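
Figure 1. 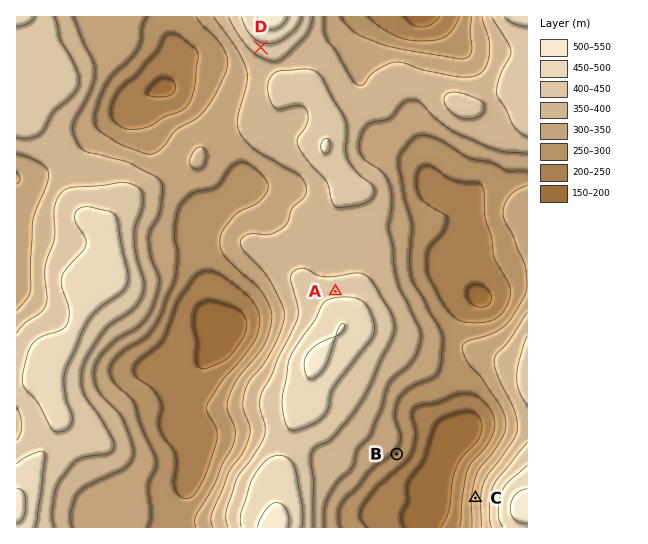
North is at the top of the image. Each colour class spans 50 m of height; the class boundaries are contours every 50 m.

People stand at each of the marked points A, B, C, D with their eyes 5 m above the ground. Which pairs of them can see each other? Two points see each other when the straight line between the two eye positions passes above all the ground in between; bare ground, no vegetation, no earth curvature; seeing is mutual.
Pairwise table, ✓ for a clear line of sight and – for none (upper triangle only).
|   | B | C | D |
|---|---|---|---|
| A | – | – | ✓ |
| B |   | ✓ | – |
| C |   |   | – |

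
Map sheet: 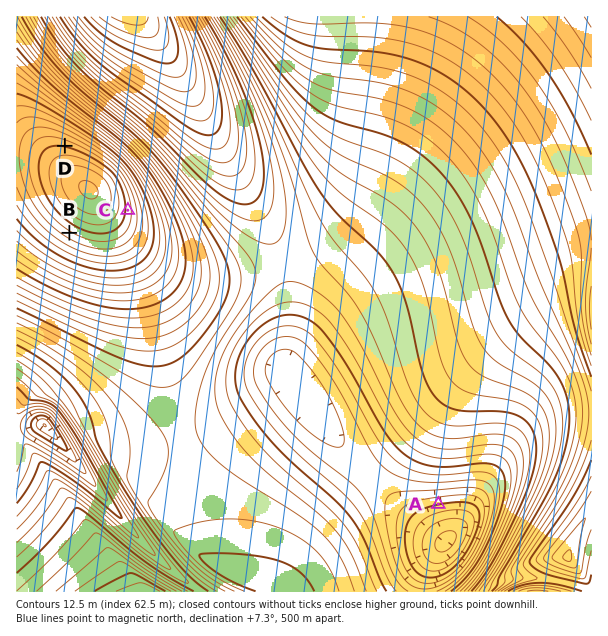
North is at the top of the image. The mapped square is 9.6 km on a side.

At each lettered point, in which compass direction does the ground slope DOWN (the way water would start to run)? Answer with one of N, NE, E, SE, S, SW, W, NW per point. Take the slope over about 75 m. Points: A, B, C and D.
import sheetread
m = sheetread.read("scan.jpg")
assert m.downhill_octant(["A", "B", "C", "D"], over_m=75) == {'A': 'S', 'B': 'SW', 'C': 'E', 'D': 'N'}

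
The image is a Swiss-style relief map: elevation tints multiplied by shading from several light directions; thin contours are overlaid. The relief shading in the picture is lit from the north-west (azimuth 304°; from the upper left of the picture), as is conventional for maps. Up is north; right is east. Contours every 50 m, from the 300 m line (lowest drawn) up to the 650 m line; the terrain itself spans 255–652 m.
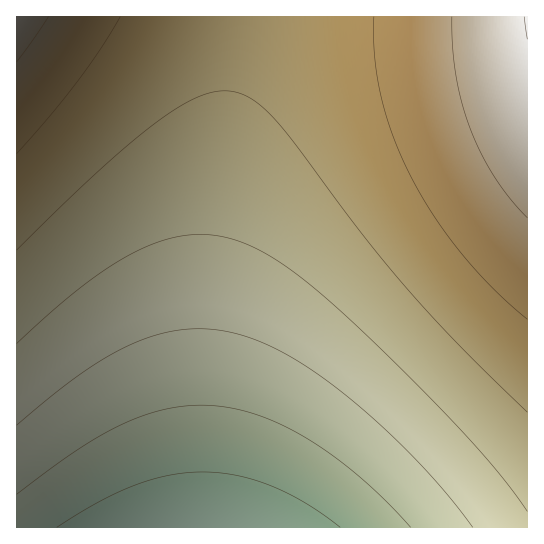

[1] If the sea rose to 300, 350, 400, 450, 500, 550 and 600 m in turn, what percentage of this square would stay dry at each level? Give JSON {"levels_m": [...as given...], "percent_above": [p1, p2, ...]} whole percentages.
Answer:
{"levels_m": [300, 350, 400, 450, 500, 550, 600], "percent_above": [96, 87, 75, 59, 38, 15, 4]}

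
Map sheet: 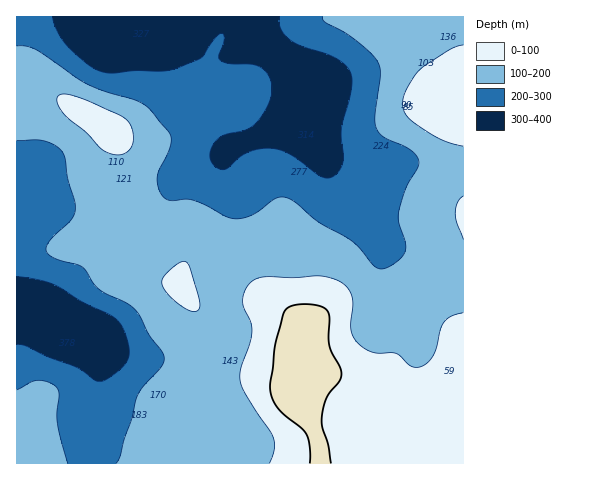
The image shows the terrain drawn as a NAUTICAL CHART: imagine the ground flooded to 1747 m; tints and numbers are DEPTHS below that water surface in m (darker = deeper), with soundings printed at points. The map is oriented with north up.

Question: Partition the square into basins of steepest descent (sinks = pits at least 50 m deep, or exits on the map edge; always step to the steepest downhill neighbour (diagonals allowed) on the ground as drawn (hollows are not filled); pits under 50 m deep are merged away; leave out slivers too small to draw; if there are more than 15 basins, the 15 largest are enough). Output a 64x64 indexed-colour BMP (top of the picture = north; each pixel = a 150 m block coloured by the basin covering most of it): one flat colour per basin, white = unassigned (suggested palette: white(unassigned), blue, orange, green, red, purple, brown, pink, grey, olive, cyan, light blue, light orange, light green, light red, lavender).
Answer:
<image width="64" height="64" href="data:image/bmp;base64,Qk12CAAAAAAAAHYAAAAoAAAAQAAAAEAAAAABAAQAAAAAAAAIAAATCwAAEwsAABAAAAAAAAAA////ALR3HwAOf/8ALKAsACgn1gC9Z5QAS1aMAMJ34wB/f38AIr28AM++FwDox64AeLv/AIrfmACWmP8A1bDFACIiIiIiIiIiIiIiIiIiIiIiIiIiIiERERERERERERIiIiIiIiIiIiIiIiIiIiIiIiIiIiIiIREREREREREREiIiIiIiIiIiIiIiIiIiIiIiIiIiIiIhERERERERERESIiIiIiIiIiIiIiIiIiIiIiIiIiIiIiERERERERERERIiIiIiIiIiIiIiIiIiIiIiIiIiIiIiIREREREREREREiIiIiIiIiIiIiIiIiIiIiIiIiIiIiIRERERERERERERIiIiIiIiIiIiIiIiIiIiIiIiIiIiIhERERERERERERERIiIiIiIiIiIiIiIiIiIiIiIiIiIhEREREREREREREREiIiIiIiIiIiIiIiIiIiIiIiIiIiERERERERERERERESIiIiIiIiIiIiIiIiIiIiIiIiIiERERERERERERERERIiIiIiIiIiIiIiIiIiIiIiIiIiIREREREREREREREREiIiIiIiIiIiIiIiIiIiIiIiIiIhERERERERERERERESIiIiIiIiIiIiIiIiIiIiIiIiIiIRERERERERERERERIiIiIiIiIiIiIiIiIiIiIiIiIiIhEREREREREREREREiIiIiIiIiIiIiIiIiIiIiIiIiIiERERERERERERERESIiIiIiIiIiIiIiIiIiIiIiIiIiIRERERERERERERERIiIiIiIiIiIiIiIiIiIiIiIiIiIhEREREREREREREREiIiIiIiIiIiIiIiIiIiIiIiIiIiERERERERERERERESIiIiIiIiIiIiIiIiIiIiIiIiIiIRERERERERERERERIiIiIiIiIiIiIiIiIiIiIiIiIiIhERERERERERERERIiIiIiIiIiIiIiIiIiIiIiIiIiIhERERERERERERERIiIiIiIiIiIiIiIiIiIiIiIiIiIhERERERERERERERIiIiIiIiIiIiIiIiIiIhERESIiIRERERERERERERERIiIiIiIiIiIiIiIiIiIhEREREREREREREREREREREREiIiIiIiIiIiIiIiIiIhERERERERERERERERERERERESIiIiIiIiIiIiIiIiIhERERERERERERERERERERERERIiIiIiIiIiIiIiIhERERERERERERERERERERERERERESIiIiIiIiIiIiIREREREREREREREREREREREREREREREiIiIiIiIiIiIRERERERERERERERERERERERERERERESIiIiIiIiIiIhEREREREREREREREREREREREREREREREiIiIiIiIiIiERERERERERERERERERERERERERERERERIiIiIiIiIiIREREREREREREREREREREREREREREREREiIiIiIiIiIhERERERERERERERERERERERERERERERESIiIiIiIiIiERERERERERERERERERERERERERERERERIiIiIiIiIiEREREREREREREREREREREREREREREREREiIiIiIiIiIRERERERERERERERERERERERERERERERESIiIiIiIiIhERERERERERERERERERERERERERERERERIiIiIiIiIiEREREREREREREREREREREREREREREREREiIiIiIiIiIRERERERERERERERERERERERERERERERESIiIiIiIiIhERERERERERERERERERERERERERERERERIiIiIiIiIiEREREREREREREREREREREREREREREREREiIiIiIiIiIRERERERERERERERERERERERERERERERESIiIiIiIiIRERERERERERERERERERERERERERERERERIiIiIiIiIhEREREREREREREREREREREREREREREREREiIiIiIiIiERERERERERERERERERERERERERERERERESIiIiIiIiIRERERERERERERERERERERERERERERERERIiIiIiIiIhEREREREREREREREREREREREREREREREREiIiIiIiIiERERERERERERERERERERERERERERERERESIiIiIiIiERERERERERERERERERERERERERERERERERIiIiIiIhEREREREREREREREREREREREREREREREREREiIiIiIRERERERERERERERERERERERERERERERERERESIiIiERERERERERERERERERERERERERERERERERERERERERERERERERERERERERERERERERERERERERERERERERERERERERERERERERERERERERERERERERERERERERERERERERERERERERERERERERERERERERERERERERERERERERERERERERERERERERERERERERERERERERERERERERERERERERERERERERERERERERERERERERERERERERERERERERERERERERERERERERERERERERERERERERERERERERERERERERERERERERERERERERERERERERERERERERERERERERERERERERERERERERERERERERERERERERERERERERERERERERERERERERERERERERERERERERERERERERERERERERERERERERERERERERERERERERERERERERERERERERERERERERERERERERERERERERERERERERERERERERERERERERERERERERERERERERERERERERERER"/>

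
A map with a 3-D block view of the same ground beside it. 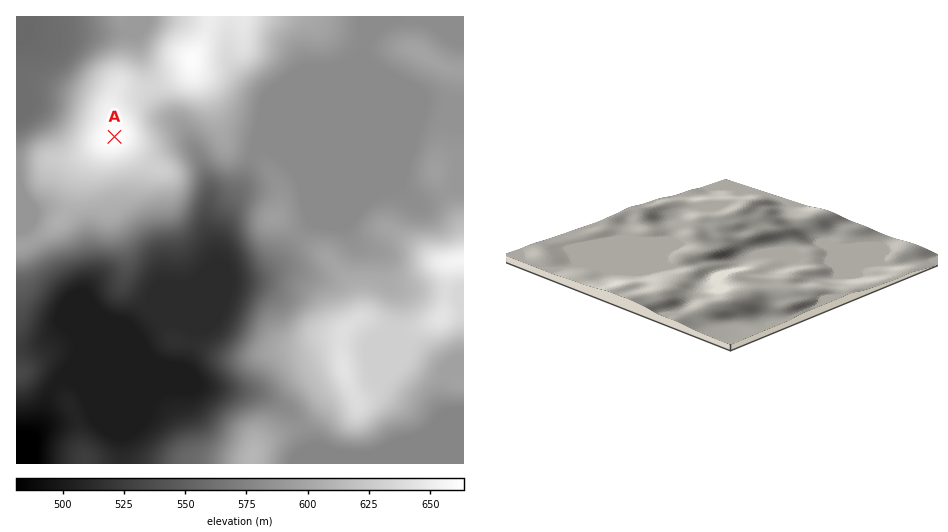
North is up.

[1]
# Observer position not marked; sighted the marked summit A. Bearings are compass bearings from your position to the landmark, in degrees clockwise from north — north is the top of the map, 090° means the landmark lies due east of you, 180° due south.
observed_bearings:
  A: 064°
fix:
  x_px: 30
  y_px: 178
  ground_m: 604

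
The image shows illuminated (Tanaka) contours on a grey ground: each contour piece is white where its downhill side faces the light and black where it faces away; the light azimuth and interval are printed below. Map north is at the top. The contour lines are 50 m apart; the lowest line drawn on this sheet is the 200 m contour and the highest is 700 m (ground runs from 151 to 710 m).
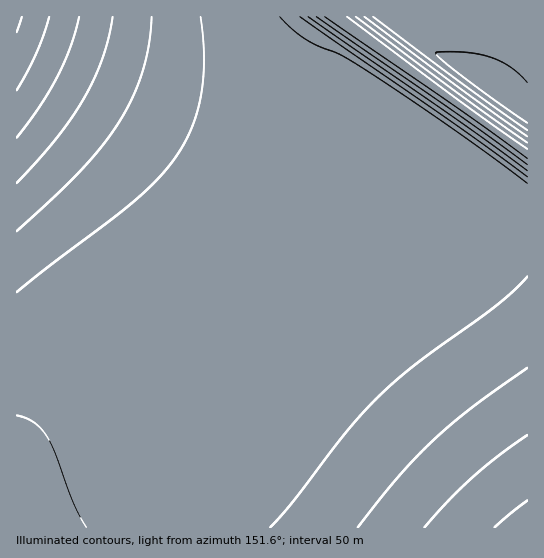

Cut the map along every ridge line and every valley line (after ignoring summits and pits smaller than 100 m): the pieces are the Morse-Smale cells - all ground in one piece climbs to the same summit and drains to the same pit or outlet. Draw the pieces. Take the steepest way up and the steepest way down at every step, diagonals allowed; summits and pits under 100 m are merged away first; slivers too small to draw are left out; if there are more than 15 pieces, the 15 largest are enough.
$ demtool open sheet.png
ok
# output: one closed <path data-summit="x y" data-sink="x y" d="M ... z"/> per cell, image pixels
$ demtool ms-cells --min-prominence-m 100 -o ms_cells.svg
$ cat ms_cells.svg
<path data-summit="17 17" data-sink="337 17" d="M337 16l-321 1 1 511 168 0 0-17 6-26 13-30 31-45 53-87 25-33 28-29 38-28 58-29 37-9 54-2 0-39-2-2-183-129z"/><path data-summit="17 17" data-sink="527 527" d="M527 193l-53 2-37 9-58 29-38 28-28 29-25 33-53 87-31 45-13 30-6 26 0 16 342 1z"/><path data-summit="501 98" data-sink="337 17" d="M527 16l-190 1 190 136z"/>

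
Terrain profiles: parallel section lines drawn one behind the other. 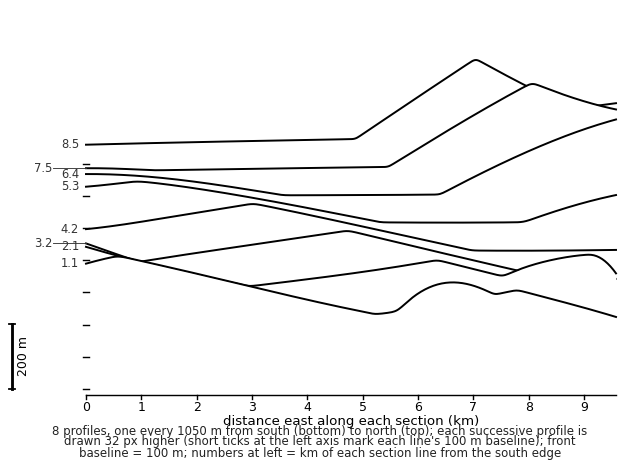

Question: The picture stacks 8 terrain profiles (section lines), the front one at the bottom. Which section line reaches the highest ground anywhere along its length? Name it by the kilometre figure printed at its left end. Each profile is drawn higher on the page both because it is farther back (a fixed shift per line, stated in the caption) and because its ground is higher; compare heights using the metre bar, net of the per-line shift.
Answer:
1.1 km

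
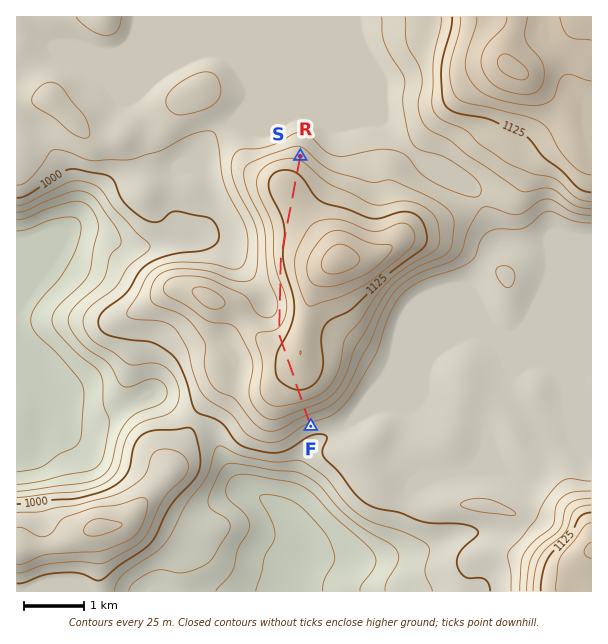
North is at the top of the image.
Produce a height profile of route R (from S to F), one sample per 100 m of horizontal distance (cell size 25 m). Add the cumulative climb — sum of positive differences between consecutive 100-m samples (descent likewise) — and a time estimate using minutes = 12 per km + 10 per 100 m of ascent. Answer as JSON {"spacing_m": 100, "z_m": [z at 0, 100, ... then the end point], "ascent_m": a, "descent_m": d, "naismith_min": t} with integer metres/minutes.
{"spacing_m": 100, "z_m": [1092, 1105, 1117, 1126, 1132, 1136, 1138, 1139, 1138, 1137, 1135, 1132, 1129, 1127, 1125, 1124, 1123, 1120, 1117, 1113, 1108, 1102, 1095, 1088, 1082, 1080, 1081, 1086, 1093, 1102, 1111, 1121, 1128, 1134, 1139, 1141, 1140, 1138, 1134, 1130, 1123, 1113, 1097, 1077, 1055, 1035, 1019, 1016], "ascent_m": 107, "descent_m": 183, "naismith_min": 66}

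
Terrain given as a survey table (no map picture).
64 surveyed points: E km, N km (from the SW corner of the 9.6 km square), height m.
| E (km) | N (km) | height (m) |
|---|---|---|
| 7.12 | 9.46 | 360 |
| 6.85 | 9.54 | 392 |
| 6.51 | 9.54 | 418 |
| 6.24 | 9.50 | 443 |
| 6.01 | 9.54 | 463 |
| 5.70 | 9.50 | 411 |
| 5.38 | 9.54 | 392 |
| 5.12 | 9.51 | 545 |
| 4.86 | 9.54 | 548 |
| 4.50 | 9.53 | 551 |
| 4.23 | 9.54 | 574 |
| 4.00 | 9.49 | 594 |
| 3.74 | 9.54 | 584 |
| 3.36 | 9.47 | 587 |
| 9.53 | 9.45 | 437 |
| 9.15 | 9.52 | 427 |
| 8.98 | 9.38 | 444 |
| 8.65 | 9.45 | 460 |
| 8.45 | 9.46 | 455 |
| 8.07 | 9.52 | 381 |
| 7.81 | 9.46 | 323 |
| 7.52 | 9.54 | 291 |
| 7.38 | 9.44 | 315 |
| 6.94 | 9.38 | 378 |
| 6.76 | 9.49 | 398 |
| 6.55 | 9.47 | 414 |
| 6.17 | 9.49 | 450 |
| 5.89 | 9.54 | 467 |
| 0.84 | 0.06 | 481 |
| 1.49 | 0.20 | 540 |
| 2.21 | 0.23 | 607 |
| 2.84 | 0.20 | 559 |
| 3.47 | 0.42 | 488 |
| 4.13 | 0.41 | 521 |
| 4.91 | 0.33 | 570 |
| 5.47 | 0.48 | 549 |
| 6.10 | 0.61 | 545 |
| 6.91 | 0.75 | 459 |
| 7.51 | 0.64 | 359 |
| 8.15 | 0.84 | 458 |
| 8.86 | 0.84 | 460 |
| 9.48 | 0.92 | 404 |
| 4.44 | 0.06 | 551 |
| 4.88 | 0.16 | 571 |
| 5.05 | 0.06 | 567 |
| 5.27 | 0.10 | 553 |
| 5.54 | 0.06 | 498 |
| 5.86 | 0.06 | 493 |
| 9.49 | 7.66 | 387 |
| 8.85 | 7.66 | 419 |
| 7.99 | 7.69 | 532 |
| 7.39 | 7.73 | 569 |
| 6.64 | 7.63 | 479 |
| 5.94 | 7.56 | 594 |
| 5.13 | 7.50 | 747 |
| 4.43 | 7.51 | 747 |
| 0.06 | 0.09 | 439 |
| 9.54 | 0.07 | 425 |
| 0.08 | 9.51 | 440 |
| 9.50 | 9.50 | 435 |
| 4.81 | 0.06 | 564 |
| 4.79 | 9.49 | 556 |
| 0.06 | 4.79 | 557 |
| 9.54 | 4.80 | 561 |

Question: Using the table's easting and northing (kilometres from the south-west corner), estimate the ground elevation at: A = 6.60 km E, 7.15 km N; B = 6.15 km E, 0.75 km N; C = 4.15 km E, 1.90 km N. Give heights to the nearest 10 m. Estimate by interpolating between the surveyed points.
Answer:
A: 640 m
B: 560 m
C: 610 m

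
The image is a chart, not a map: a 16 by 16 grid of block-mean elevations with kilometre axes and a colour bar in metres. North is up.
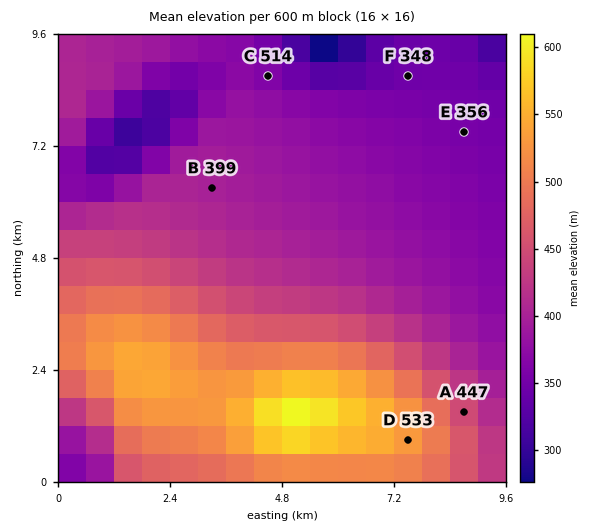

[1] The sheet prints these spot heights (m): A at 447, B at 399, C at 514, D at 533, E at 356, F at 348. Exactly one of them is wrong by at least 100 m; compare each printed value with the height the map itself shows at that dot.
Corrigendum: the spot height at C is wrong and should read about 364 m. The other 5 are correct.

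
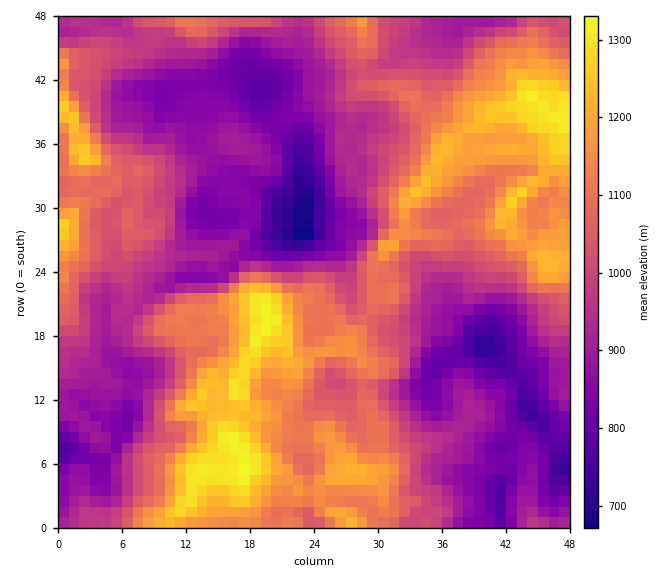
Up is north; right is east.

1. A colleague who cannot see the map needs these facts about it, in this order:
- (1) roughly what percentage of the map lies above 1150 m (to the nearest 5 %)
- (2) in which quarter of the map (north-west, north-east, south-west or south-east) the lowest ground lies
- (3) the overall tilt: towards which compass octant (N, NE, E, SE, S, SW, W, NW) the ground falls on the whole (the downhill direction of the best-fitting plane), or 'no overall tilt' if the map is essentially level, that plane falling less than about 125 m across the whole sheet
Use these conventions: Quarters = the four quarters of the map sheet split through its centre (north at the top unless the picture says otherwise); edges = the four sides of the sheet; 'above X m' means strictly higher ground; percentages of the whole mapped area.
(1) Ground above 1150 m makes up about 20 % of the sheet.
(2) The lowest point lies in the north-west quarter of the map.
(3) On the whole the map has no overall tilt.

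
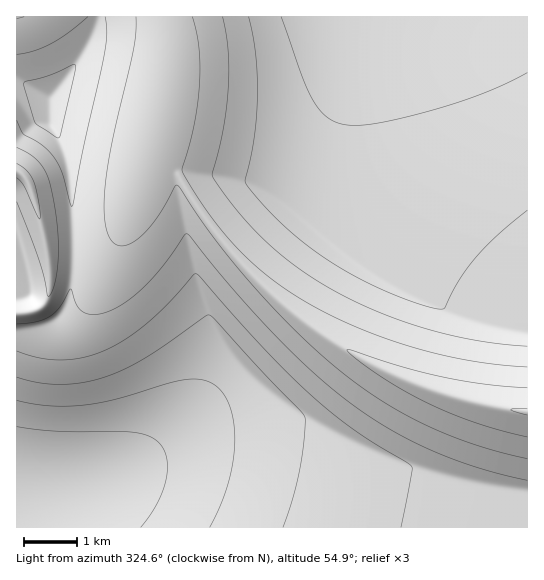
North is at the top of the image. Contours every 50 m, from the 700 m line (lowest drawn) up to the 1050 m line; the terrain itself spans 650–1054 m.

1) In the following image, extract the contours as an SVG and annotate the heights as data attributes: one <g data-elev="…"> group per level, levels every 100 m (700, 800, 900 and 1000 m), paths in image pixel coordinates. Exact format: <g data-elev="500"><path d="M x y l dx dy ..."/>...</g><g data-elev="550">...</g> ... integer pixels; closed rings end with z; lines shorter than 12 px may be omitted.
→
<g data-elev="700"><path d="M17 427l41 4 73 1 15 3 11 6 6 6 3 8 1 11-1 12-9 25-16 24"/></g><g data-elev="800"><path d="M17 377l21 6 21 1 23-1 21-5 19-8 20-10 64-44 4-1 95 102-1 22-4 31-8 29-9 28"/><path d="M527 73l-44 20-53 18-57 13-18 1-13-1-8-3-8-5-13-16-11-24-21-59"/></g><g data-elev="900"><path d="M527 346l-38-4-40-7-40-12-38-14-36-18-32-19-28-22-24-24-23-27-16-24 11-45 5-40 0-39-5-34"/><path d="M17 324l20-2 13-6 10-9 10-18 1 0 7 18 8 6 13 1 18-6 16-11 16-15 18-21 18-26 2-1 47 56 44 48 40 39 37 30 39 25 41 20 44 16 48 12"/><path d="M17 54l17-3 17-8 18-11 19-15"/><path d="M105 17l2 17-2 19-22 96-11 57-1 1-1-4-8-30-7-14-12-13-20-12-6-14"/></g><g data-elev="1000"><path d="M527 388l-41-4-41-7-38-9-56-18-4 0 10 9 25 18 47 27 48 19 50 14"/><path d="M17 178l8 9 14 32 1-2-1-11-5-24-7-11-10-8"/></g>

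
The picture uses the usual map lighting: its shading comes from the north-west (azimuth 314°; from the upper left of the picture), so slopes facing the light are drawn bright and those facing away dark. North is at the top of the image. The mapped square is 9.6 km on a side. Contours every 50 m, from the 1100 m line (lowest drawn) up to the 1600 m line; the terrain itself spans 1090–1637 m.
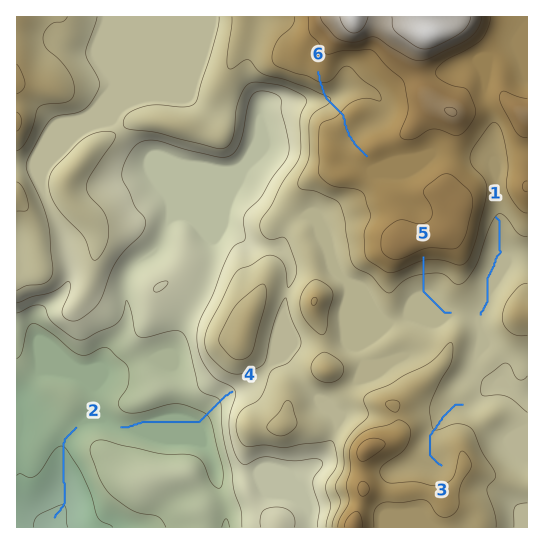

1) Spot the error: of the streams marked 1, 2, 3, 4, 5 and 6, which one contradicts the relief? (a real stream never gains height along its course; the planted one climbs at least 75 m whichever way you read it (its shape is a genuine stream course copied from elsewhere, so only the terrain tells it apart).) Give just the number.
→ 6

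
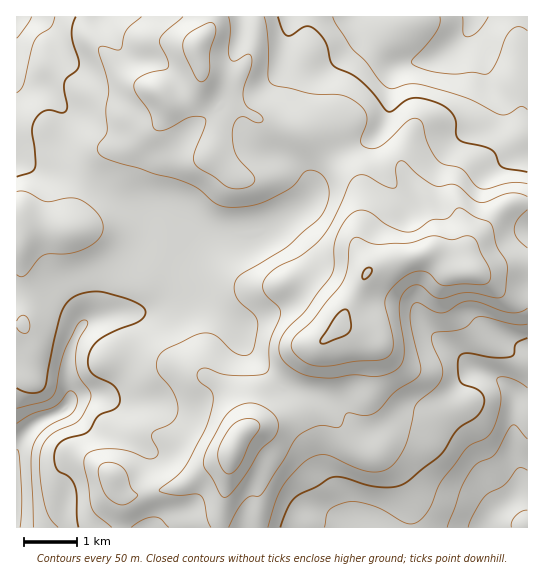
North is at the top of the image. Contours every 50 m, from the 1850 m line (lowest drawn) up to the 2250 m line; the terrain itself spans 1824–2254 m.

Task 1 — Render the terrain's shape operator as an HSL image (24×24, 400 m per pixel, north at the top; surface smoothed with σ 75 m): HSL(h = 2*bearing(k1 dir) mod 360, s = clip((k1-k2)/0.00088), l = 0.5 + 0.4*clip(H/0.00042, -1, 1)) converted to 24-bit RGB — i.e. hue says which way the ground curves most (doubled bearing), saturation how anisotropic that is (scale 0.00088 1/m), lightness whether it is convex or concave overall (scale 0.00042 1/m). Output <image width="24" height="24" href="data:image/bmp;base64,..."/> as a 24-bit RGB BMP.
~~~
<image width="24" height="24" href="data:image/bmp;base64,Qk32BgAAAAAAADYAAAAoAAAAGAAAABgAAAABABgAAAAAAMAGAAATCwAAEwsAAAAAAAAAAAAANCCH0bODOFeVyn1vuJlbo6pSPGlKTI5QS0qb8NmnKEN66+ekL0FuX56Cg1pebWZdcmNYhHtaoKtwqap6joZvSl1sM3WFlsWhFwtd6dmdKkxwv2Rqudeke3/SnnXnonLSKmFw8MR3J6Nr3s9yUT91X3VThnFja0hZgGxEY6VNda1nlqJ0iXhwcFuETn5qP4g8CwdZ7uW3QS+Ee9G83O/fSIa/R1mDpk7J60Hw5KV+u+RpOLKVr1aXV3aHfkZxjUB1kL+afL+YaJd5nolgd45dT05rcqFvREx4ACpm7+DcbpDVbue5x49NlylJb1hPNGJXTzi98szm+NvTL1NtsY10akuLVEGUj9LSlrLHup+6cWaiqo6mpH+QY0t0TrxPTCptADMiEepD3oHfyzNNnnxaoXGkhYSlW2KRKmhiab1Y/M/YuZ7oVVrFclGlXn+tdq6BdYRTnaVth2iVmICHrWCTlXysZbuYIh6Evy4iBTMAATIR37ZWn2RUiYhXgmpUfU1XS35NIqRGttZf0nl2uC66lmmnc4GcjFJ9v5t1UJFGWnRScZNrkW60u6q/eny5FRd32bvg2vHsAAAzkrcXcqU4k4NmhF1jbGKFhK2ARLOFabhmtEhNdC05gVAgfm8jRGg3ua5br2VZU4teRLhGJqmEjMGmwx53Wxxevbx+3NB9AAAz5dnVhLi6VnCWin+pdpe5pbivb76nUHyLmxRx0RZWw3V6j76KUZOgbKVJgc5vX9jbmq7IeTyXRhsRkiUmgNHIp8eE0quKABozjM6iwZG2XWqjcqSgbpCdsKyRoHZjUTdTKB142sfr39jvyq/XkIjEjKTP2+7cPIevdDFKciA+ZZa0dr+5mJs6y9Wxs3SBKTt9ElQbpqQ8kGpYiIVha31Yj5dUnktNcE5nKGBUJ7Ixt2Sh5pOys5uUe6WZ1+CWSRxVdhU6W7plZZBHbBYTzbU40cVrlGF4u0umSHCXVZVOaI9TZo5eeYdud31qjF11nFuTj1KBPa4kF2U4voht6JOXn5tO4K4uJQcs1084oZElKxAQdvCei97vtc5dcmRkiGh3b3qZdYibf4mXf4eNeYeGcHGCanqVZYG+gn7i59vtOoivKmBS3FVT3pORzmF3LxRtZ8vQ2LL1y+L8q/HhREJ1yNKDd1B1kYtUUIhKWodscoN/hYOAe4CBcoCEaph/UJBpMoZku3Fr0GCyVTF6brtT0+GuwYzox5X9b+HqX5OwtdWbi2muclnD1bWaWkK5uKnFjqi9T5SoZX6IeoJ/gYB+d4B4f4Zoen9fSXZGMGY3nYlfajHB2uS+TblTRrJ3NDLB66jSiFTC0cWsiGlUWm9Lt9alQlW7nqO1spW2gFWjc2eDf3l3gX13gldhkmM4eoM1WoA7O3hAL3FANUle4t2Ts4p2dIxUJS8enrkurqNHV5TK7GCmkFBm2KancEmLoIdqmGtWgUpZempefXVYdFpIaj1LuIyFnZS8dbWsTZVxOnZcJE1JrNZUtrFyh0psT2uXVr2sneOZI1mFrW7c5dT3oFongVpKlnxhmU9ShGBgiWhymmmQelaqdpe0fsinlLO9mYu+nXy9akuPOJSZcsWErXZ5mVCNd8R/SJmIysRhazM9GGQViqUkgn1ne5l1d2aKrXymlX2tm3yga5eBUJatjYy3k7OQh4ZkfmRRfk1JlG9kT6V5OJo4P5SHwHfFwcCMXX1gTXlSrW2Zo2qjiYxHhH2ag6GAWm6IkXJ8lV1rn3iasoONTIpWSIpXrpFyiGOBm3acdIKzlqi6g3WilZ93M5JMJnuD36GKkm5kUnVjVopWYmGNs4afdHOdq4KFdVJxe2ZijZyCjFFhvoZLeLC/SJhSWI1YcZyUg7i8bnymi32Zk3qjkpSnp8PCCziC0cOvt6bSfnjKdniqbUuMrJdge1BYmHBRcX+hZmOekFtsZmfP2/Dsgyay4JJvNpOJmb5mOXxOfWdta4ltb4yVmLKZkbCFGi1sj8F9mnFumk55llxrgjZ9sruElz+si7qMeFWJez9Qc9CJOJlYomwocxpT3/GyPX2yz3WZRbaAQWl/n3tcRppDd6pYoE1BRkUjXoMXZmsudV9WmF10c06UwL2KP0Cvvo9+kjGLktq1cU++rlCXWVyuY3LH9O7XRptILoSc2r2PHzNwr5KJlrOTUH2KlzpyrWOKoKFpTIk/MHFIcFh8g1yQwsGIM1qFq0BNbqa8hMdxYUSCequreG6lS6Kc1Ypx6Me+FjWI49alGSRtprJ1orNrWDtqf1qRp42rtJ68q5+8So6pN1dyZIx7w8OD"/>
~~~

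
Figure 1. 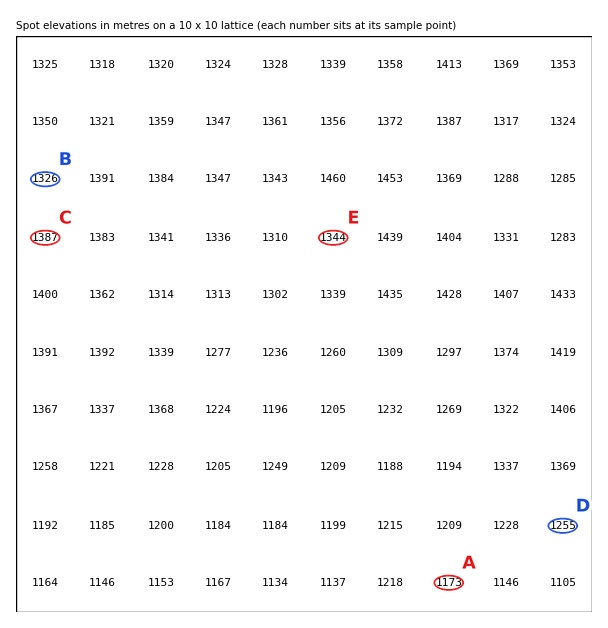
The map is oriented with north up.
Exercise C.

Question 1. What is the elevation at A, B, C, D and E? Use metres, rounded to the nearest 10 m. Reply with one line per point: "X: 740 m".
A: 1170 m
B: 1330 m
C: 1390 m
D: 1250 m
E: 1340 m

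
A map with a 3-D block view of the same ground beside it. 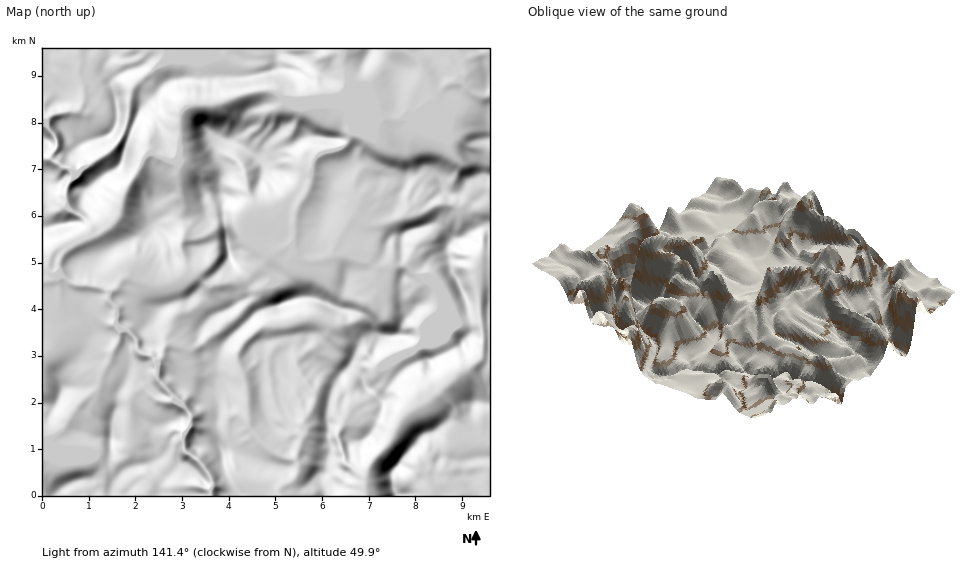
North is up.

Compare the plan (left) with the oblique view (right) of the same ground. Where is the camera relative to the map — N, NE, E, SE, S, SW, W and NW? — SW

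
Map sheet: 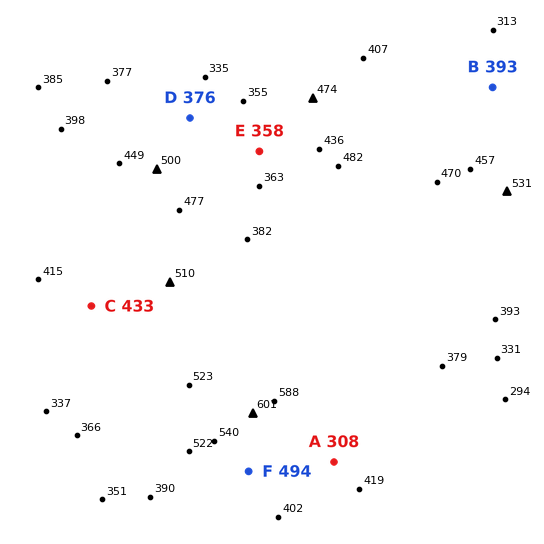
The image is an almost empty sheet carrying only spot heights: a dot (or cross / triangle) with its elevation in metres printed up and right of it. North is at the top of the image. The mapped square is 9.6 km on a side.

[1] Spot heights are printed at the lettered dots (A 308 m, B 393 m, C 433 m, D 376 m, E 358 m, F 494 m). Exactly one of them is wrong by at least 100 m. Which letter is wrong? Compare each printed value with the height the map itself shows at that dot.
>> A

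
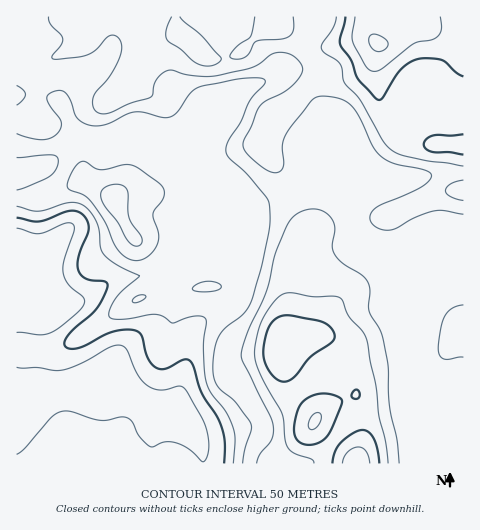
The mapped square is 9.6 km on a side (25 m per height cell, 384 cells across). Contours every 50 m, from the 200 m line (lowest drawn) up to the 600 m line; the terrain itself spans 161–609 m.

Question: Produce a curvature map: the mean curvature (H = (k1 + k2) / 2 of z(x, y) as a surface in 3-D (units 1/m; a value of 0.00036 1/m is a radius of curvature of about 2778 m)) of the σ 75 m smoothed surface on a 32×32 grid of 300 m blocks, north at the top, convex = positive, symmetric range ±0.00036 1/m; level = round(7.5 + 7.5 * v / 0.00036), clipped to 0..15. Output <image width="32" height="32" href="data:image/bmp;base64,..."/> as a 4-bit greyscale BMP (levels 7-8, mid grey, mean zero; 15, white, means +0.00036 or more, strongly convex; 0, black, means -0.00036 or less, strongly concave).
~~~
<image width="32" height="32" href="data:image/bmp;base64,Qk12AgAAAAAAAHYAAAAoAAAAIAAAACAAAAABAAQAAAAAAAACAAATCwAAEwsAABAAAAAAAAAAAAAAABEREQAiIiIAMzMzAERERABVVVUAZmZmAHd3dwCIiIgAmZmZAKqqqgC7u7sAzMzMAN3d3QDu7u4A////AHmIqoiGjIQny4QQT/1iZ4doeJhndohTNqha+Rftc2eHaIiIiYdmUziCKv9Be2N3d2eIhmmGd0JagmfPs3pTd3d3d2ZmZmUlqmSoa7jMRHd3hmZ3d1dzKfomyERH20R3d3ZmVnZZtBj6GetWd8hVdmWomWNEW+cW6jz8ZVjGZXe227/4ITrqNsk7/JmK11V1uZZa/5QlqUSZSvy8urdmdJ1DIWv+lFdTRDnaiJdUV3V9d3EBj/yZhlMGuXaJhGd3VndGdBXNvf/rRahmi8Znd3Z3StswEDJJljbIZ4iVd4h3dkfLacYnZVYU23h2Rneal0Yzmnz/VHd3Q7yHZHdmd3c3MCN++4hndzV8y5ZmhlZ3a3ABvoRpV3dIat62jepkNO/4Kf1miEd0iWaJVFnN2nmL3sz8q7pXV4ZlRWdkNYvvVDnoi8mHVWZHuVd3dzAANEMUxzikNmqWfOlXd3JoZjSXU4c0RXdnm+2lR3c33t//nNdVMmVGdTnMpid3Gdl6mIyneqIBmDdBjdtTUiy3ZmaJZW78e/0kcY7dpjFepnd3VlV578ibYAAWeqiGjIV3d3hkQ2zGV3iDABWIeLx0V3icyFIoqlOv/+dEVSGekyVoZ6vaNnmX7Wv4JIuov/pmVmRFm1d2vLZGitxljO/KrZd3zLuZZJpnhlr8QgbJRH2H"/>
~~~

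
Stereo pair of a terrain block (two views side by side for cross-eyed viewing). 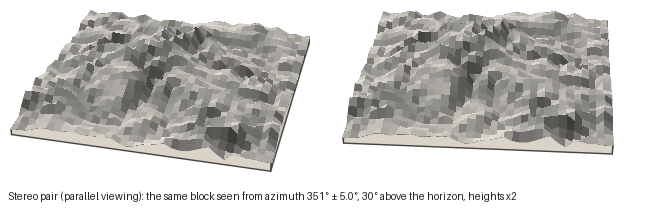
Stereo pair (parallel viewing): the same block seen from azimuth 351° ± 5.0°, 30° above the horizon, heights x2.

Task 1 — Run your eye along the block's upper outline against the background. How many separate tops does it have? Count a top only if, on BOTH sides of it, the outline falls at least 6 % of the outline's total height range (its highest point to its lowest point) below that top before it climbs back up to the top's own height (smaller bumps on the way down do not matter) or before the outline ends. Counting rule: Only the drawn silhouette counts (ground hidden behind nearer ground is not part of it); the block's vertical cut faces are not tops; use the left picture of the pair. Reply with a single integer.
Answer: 3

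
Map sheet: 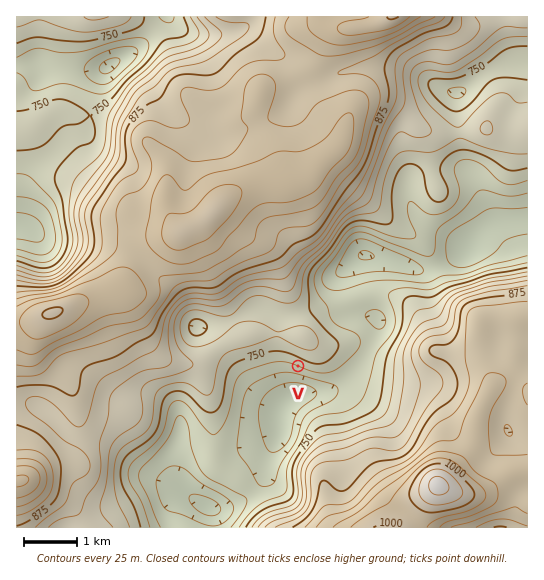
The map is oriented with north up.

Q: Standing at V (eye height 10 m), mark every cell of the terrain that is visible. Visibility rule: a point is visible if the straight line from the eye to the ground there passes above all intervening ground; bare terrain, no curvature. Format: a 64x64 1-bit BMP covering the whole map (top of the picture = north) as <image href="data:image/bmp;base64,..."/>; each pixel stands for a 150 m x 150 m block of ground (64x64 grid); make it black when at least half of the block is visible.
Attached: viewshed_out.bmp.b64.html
<image width="64" height="64" href="data:image/bmp;base64,Qk0+AgAAAAAAAD4AAAAoAAAAQAAAAEAAAAABAAEAAAAAAAACAAATCwAAEwsAAAIAAAAAAAAA////AAAAAAAAf4Af//wAAAD/gA//+AAAGf8AB/B4AAA//wAHwDwAAD7+AAfAP+AAPHwAD4A/8AB8eAAfhB/4APz4AH//P/gA//AAf////AD/8AD////8ADzwAP////gAIHAAf///+AAAcAB////5gADgAH////+AAMAAf////4AAwAB/////wADAAP/////AAMAA/////+AAwAD//gf/4CDAAf/8Af/AMAA5//gA/4AwDDj/+ABwABgP8B/wADAAHwfwBwAAAAAPw+AAAAAAAAfj4AAAAAAAA8PgAAAAAAAAAeAAAAAAAAAB8AAAAAAAAAD5wAAAAAAAAD/gAAAAAAAAH+AAAAAAAAAP8AAAAAAAAAfwAAAAAAAAB/AAAAAAAAAHwAAAAAAAAADAAAAAAAAAAMAAAAAAAAAAQAAAAAAAAAAAAAAAAAAAAAAAAAAAAAAAAAAAAAAAAAAAAAAAAAAAAAAAAAAAAAAAAAAAAAAAAAAAAAAAAAAAAAAAAAAAAAAAAAAAAAAAAAAAAAAAAAAAAAAAAAAAAAAAAAAAAAAAAAAAAAAAAAAAAAAAAAAAAAAAAAAAAAAAAAAAAAAAAAAAAAAAAAAAAAAAAAAAAAAAAAAAAAAAAAAAAAAAAAAAAAAAAAAAAAAAAAAAAAAAAAAAAAAAAAAAAAAAAAAAAAAAAAAAAAAAAA=="/>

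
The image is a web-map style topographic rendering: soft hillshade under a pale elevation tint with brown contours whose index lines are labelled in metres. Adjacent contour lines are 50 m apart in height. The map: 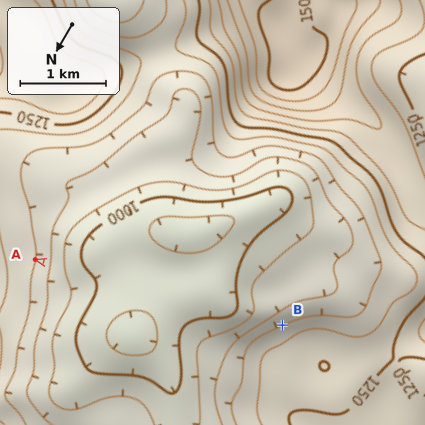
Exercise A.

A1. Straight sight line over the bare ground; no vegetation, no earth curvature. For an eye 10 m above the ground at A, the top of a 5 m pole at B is visible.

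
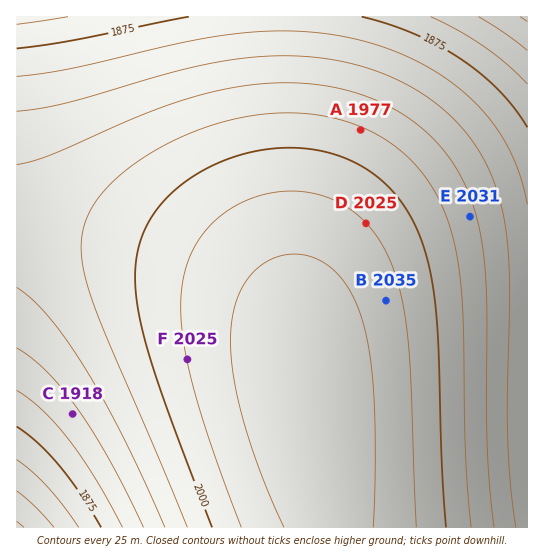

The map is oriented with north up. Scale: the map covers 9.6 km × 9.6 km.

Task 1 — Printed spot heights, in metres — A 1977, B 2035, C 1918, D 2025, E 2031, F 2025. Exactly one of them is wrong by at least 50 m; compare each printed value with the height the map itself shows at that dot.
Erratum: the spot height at E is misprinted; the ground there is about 1956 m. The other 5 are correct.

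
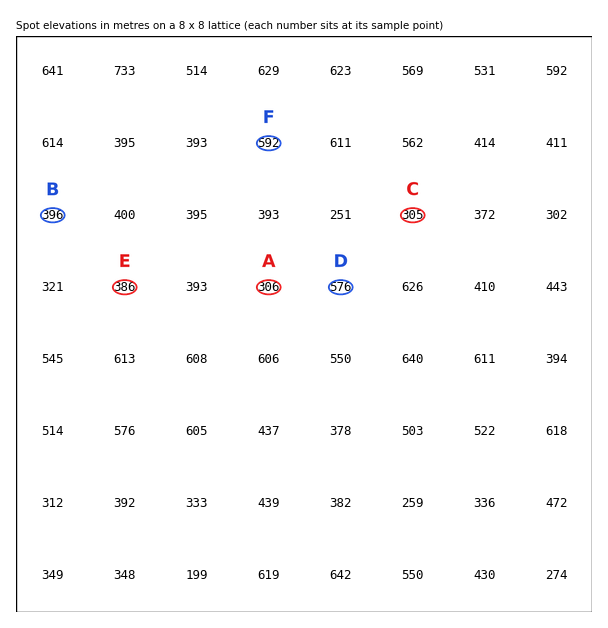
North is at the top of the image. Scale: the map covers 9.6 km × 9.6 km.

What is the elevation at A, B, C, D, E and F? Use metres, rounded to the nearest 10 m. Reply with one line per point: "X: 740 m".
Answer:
A: 310 m
B: 400 m
C: 300 m
D: 580 m
E: 390 m
F: 590 m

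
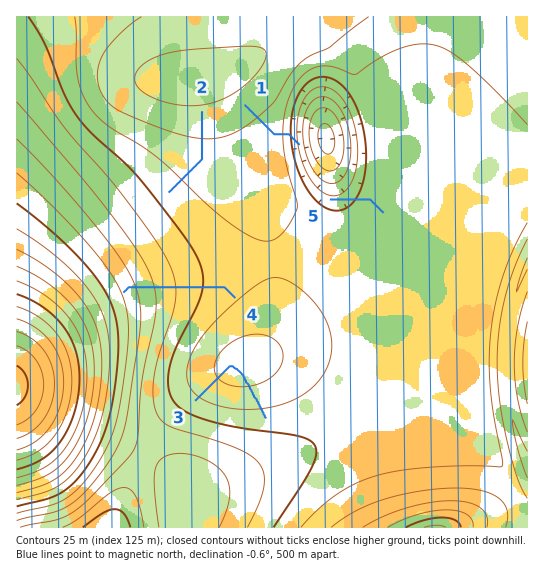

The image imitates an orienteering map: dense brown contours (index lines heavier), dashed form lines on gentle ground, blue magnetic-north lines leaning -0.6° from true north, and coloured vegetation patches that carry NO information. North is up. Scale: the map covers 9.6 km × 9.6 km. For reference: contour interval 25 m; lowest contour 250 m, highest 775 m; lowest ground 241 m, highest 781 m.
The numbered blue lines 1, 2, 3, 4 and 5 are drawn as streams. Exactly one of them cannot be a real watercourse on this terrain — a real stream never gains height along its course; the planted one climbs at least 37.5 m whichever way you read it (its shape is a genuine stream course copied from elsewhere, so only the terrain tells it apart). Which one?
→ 3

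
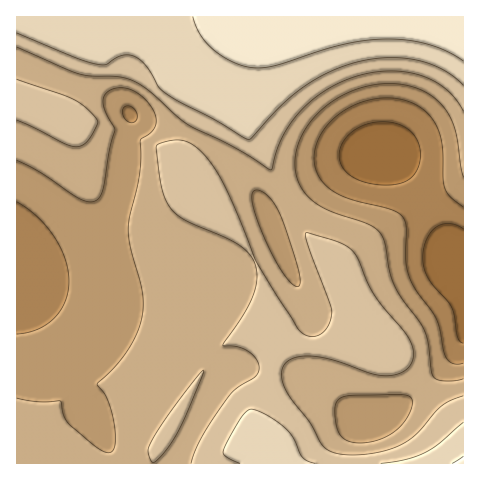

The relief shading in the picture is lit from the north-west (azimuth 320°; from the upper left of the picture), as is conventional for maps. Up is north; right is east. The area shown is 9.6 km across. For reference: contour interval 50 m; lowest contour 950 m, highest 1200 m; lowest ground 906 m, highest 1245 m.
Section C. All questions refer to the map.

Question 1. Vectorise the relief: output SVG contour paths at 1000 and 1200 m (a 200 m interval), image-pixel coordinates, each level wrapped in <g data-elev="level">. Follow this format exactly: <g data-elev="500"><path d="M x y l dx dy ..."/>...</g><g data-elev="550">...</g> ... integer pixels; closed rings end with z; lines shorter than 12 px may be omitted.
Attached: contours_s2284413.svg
<g data-elev="1000"><path d="M463 363l-9 1-7-6-3-7-4-22-4-10-20-28-6-12-4-17 0-33-2-11-5-4-6-4-46-12-12-6-9-6-8-11-4-11 1-13 4-13 7-11 9-10 12-8 14-7 14-3 14-1 13 1 12 5 14 9 9 13 5 20 1 33 2 9 6 9 12 10"/><path d="M17 202l21 15 16 20 11 22 4 22-4 20-5 10-6 7-16 11-21 5"/><path d="M129 122l-5-4-2-6 2-4 3-2 7 3 3 7-2 6z"/></g><g data-elev="1200"><path d="M463 456l-11 7"/><path d="M193 17l7 17 12 14 18 13 19 6 10 1 12-1 69-22 22-4 21-2 23 1 21 4 19 7 17 10"/></g>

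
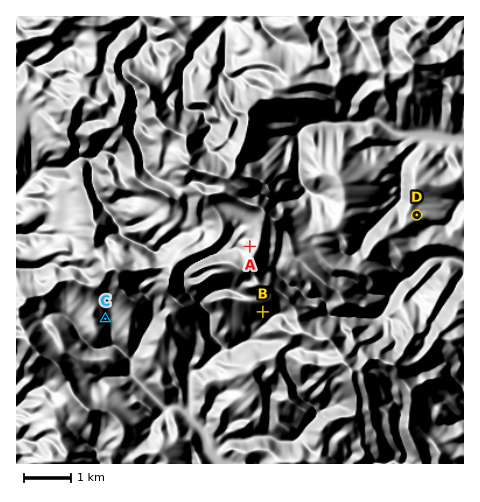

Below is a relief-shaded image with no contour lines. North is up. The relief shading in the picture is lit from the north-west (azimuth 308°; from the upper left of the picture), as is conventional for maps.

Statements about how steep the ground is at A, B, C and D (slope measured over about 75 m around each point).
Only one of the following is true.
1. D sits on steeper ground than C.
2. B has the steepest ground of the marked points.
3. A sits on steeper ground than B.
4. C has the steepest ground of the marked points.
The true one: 2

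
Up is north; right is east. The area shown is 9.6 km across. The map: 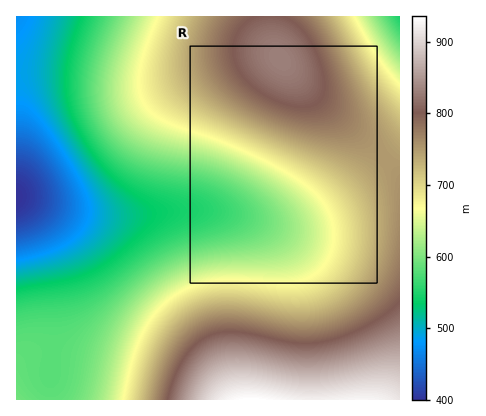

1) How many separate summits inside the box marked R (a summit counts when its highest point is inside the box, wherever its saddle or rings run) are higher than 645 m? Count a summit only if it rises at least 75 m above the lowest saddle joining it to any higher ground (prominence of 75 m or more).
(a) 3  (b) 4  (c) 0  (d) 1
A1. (d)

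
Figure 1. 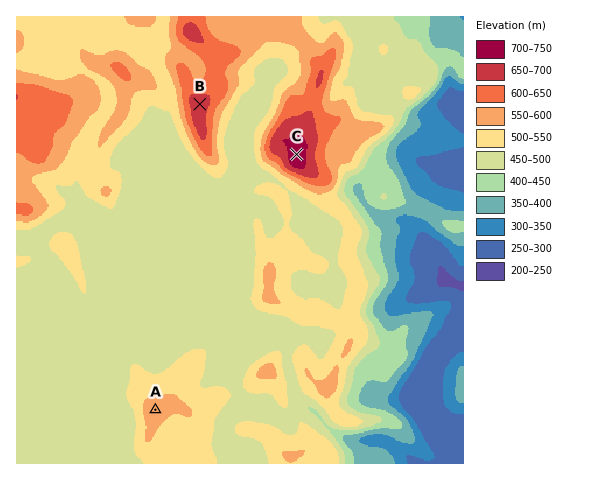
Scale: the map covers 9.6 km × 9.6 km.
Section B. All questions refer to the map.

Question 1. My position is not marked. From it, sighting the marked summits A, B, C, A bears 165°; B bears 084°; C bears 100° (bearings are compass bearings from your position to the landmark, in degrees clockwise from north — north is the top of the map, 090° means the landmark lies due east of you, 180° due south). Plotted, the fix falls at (77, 116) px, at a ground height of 580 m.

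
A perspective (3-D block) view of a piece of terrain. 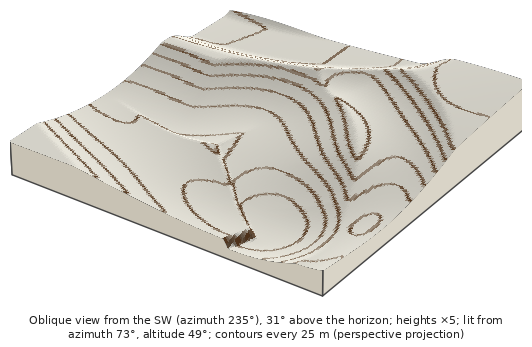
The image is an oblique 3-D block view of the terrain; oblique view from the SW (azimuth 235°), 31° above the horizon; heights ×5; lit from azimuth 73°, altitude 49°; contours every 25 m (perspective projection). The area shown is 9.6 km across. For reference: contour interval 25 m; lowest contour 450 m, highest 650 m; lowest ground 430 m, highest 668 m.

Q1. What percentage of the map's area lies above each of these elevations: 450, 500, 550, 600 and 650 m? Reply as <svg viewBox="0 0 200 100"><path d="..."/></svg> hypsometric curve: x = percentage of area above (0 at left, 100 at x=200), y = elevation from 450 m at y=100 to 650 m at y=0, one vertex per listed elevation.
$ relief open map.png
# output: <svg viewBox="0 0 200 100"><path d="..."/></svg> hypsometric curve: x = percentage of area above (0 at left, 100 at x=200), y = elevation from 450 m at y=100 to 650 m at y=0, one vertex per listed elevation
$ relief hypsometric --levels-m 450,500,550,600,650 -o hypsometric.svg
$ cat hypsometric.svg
<svg viewBox="0 0 200 100"><path d="M193 100l-47-25-81-25-46-25-10-25"/></svg>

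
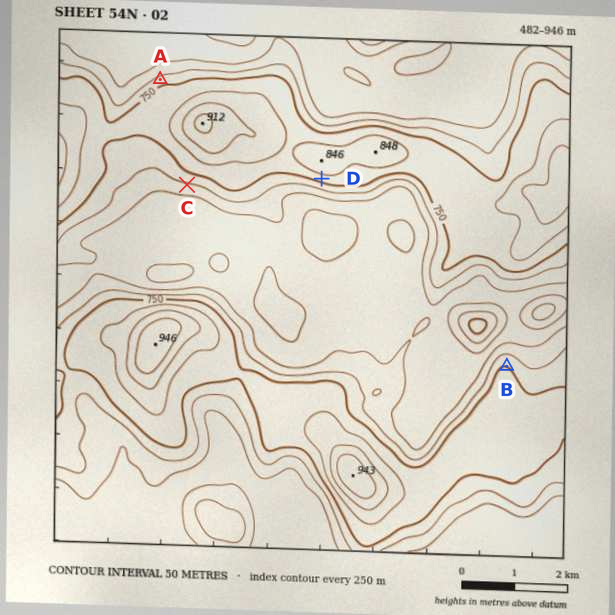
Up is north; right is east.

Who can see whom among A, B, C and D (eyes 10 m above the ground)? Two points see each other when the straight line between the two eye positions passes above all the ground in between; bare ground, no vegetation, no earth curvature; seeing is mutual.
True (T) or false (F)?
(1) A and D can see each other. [F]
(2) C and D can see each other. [F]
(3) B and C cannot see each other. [F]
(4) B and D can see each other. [T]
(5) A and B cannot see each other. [T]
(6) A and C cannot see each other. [T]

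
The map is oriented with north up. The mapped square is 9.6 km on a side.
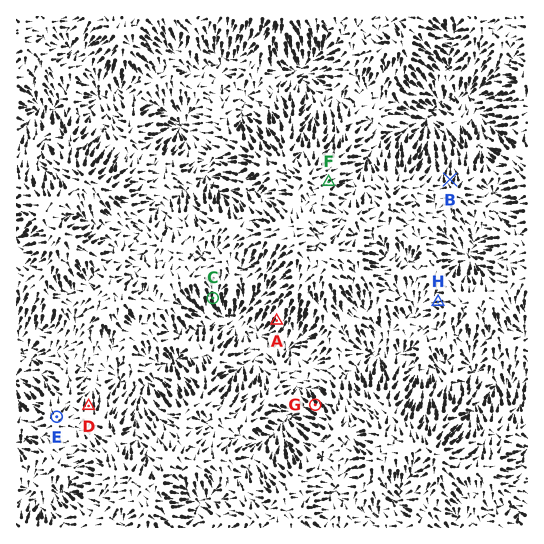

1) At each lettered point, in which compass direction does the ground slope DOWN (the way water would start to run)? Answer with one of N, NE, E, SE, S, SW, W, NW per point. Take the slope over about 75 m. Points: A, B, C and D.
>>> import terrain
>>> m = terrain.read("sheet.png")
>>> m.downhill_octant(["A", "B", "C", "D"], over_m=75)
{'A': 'SW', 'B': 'N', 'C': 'S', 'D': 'N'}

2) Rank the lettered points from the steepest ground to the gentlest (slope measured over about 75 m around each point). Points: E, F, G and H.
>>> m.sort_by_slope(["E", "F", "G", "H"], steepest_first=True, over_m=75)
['G', 'F', 'H', 'E']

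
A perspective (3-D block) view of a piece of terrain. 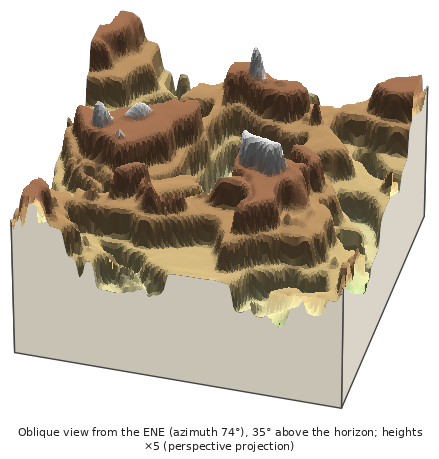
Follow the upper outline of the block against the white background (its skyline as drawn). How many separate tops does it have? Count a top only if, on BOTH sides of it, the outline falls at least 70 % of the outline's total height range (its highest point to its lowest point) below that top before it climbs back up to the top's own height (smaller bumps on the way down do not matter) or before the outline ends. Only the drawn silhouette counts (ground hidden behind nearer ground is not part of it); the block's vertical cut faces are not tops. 0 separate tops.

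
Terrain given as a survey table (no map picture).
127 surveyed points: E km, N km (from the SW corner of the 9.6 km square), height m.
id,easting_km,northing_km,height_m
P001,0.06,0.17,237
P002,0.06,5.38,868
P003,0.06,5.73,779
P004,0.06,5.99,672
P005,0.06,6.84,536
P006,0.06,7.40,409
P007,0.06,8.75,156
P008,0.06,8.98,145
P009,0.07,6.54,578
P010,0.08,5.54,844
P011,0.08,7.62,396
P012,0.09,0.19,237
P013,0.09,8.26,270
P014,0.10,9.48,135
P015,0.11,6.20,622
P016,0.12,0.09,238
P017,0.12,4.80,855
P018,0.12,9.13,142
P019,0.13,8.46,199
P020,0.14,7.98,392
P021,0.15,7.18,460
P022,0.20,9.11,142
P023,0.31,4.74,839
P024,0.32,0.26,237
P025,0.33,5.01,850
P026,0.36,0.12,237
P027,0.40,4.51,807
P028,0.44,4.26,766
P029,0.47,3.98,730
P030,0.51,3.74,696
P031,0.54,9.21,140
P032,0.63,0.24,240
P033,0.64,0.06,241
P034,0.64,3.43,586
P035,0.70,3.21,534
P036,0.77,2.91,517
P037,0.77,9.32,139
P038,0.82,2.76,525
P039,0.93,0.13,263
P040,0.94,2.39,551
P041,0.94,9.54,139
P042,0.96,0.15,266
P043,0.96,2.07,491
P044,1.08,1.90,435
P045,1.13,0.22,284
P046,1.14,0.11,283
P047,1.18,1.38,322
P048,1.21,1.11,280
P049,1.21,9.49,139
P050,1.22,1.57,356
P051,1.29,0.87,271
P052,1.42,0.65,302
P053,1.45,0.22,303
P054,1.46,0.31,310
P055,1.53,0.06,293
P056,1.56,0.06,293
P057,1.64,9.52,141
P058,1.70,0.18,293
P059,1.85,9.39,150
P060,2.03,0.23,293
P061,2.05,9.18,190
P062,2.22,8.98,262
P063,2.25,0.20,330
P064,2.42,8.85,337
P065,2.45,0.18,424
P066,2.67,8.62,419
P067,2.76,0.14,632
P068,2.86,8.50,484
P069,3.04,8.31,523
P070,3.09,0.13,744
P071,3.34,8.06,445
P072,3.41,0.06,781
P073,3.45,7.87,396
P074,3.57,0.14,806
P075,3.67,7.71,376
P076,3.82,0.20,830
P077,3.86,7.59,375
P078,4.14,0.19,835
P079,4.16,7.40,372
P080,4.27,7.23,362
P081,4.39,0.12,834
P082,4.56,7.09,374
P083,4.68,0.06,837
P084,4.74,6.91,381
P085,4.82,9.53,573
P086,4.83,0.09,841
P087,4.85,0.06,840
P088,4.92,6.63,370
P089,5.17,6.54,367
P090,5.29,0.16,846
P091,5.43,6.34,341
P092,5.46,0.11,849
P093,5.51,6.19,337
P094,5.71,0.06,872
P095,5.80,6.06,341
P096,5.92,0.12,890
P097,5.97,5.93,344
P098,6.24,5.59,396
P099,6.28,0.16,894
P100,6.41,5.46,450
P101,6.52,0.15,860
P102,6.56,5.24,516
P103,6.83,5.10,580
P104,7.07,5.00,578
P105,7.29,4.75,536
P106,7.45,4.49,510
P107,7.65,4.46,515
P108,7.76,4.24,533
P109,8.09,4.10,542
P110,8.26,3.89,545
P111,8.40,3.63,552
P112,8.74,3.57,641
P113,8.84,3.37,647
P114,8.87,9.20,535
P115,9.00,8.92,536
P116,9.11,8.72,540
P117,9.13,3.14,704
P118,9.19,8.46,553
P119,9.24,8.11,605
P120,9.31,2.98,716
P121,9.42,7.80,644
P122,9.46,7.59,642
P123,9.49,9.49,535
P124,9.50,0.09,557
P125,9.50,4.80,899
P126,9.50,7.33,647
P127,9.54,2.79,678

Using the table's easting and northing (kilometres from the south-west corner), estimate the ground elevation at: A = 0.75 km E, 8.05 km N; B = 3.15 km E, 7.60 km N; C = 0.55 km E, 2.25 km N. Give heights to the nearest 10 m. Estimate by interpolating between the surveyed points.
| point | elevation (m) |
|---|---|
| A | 330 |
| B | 360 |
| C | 440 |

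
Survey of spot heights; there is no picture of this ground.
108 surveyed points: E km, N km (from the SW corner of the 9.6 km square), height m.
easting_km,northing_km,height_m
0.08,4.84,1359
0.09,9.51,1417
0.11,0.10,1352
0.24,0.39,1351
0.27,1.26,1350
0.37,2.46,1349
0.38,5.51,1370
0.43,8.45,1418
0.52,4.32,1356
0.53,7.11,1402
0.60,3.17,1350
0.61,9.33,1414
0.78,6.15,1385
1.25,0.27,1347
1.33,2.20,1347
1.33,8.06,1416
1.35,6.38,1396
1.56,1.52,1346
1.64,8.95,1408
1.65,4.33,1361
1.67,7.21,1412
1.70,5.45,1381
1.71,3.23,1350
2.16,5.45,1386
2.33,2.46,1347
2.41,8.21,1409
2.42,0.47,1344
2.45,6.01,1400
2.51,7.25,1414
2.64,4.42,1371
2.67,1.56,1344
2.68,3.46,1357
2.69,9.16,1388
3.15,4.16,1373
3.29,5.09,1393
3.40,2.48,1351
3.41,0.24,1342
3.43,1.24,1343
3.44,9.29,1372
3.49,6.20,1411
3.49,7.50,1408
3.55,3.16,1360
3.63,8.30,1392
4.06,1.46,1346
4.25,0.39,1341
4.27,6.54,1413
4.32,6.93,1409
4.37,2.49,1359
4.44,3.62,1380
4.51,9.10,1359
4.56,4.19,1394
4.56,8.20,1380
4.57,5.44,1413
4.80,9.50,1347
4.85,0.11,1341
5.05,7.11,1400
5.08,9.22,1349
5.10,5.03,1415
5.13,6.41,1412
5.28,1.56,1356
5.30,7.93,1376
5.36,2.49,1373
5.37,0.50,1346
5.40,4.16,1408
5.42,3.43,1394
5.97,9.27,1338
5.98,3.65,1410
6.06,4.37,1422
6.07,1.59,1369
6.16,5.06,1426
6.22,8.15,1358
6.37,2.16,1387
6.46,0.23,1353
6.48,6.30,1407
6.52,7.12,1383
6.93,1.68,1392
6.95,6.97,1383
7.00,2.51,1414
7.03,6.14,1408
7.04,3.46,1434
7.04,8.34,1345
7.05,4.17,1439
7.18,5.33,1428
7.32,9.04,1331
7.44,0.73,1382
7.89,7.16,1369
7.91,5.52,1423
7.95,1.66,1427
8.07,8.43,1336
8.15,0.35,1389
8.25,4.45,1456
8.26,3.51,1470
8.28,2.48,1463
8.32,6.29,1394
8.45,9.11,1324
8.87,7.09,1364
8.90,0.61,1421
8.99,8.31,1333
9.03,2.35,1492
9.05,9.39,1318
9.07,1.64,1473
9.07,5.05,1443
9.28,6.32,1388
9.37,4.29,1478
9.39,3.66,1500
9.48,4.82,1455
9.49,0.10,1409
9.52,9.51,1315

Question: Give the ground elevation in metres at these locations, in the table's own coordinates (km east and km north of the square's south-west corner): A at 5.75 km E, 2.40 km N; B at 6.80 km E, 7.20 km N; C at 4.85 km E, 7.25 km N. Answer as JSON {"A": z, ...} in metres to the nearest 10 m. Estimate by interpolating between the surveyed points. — {"A": 1380, "B": 1380, "C": 1400}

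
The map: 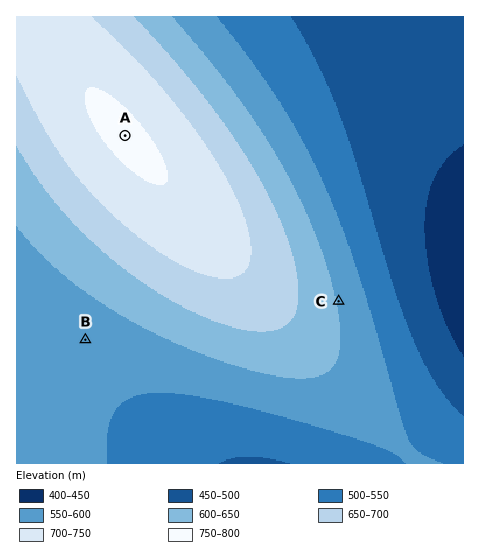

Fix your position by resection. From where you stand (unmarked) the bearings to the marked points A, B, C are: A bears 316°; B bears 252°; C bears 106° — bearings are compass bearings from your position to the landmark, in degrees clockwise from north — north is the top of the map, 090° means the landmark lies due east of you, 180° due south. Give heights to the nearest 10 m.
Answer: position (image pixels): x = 266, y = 281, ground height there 680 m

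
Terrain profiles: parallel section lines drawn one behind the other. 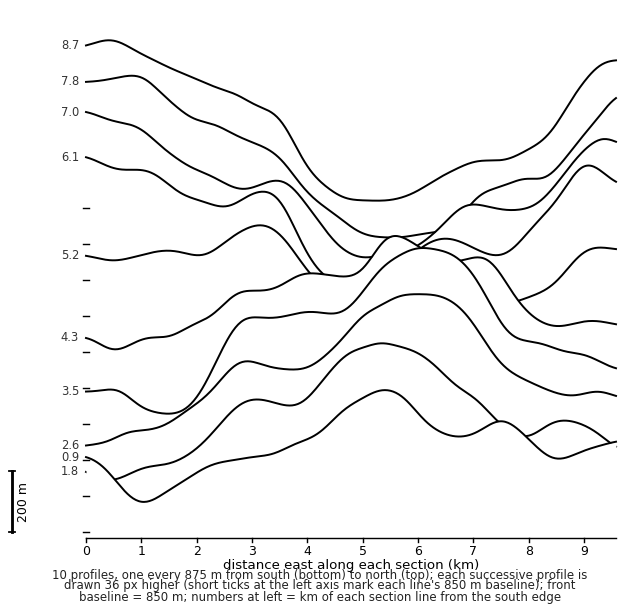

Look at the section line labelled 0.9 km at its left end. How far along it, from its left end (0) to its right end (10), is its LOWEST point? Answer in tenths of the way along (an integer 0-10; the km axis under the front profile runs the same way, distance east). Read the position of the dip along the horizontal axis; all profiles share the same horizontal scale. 1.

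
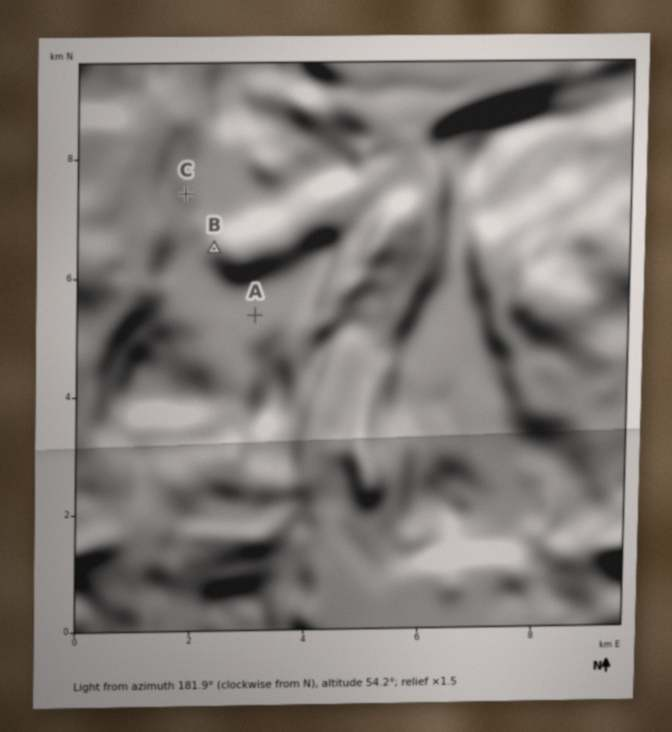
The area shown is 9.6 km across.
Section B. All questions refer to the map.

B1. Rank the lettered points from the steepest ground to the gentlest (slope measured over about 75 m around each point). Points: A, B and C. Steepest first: B C A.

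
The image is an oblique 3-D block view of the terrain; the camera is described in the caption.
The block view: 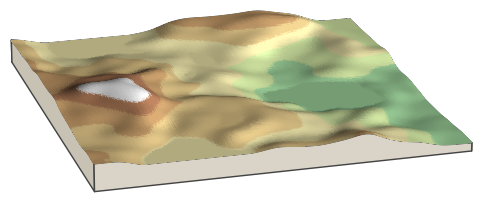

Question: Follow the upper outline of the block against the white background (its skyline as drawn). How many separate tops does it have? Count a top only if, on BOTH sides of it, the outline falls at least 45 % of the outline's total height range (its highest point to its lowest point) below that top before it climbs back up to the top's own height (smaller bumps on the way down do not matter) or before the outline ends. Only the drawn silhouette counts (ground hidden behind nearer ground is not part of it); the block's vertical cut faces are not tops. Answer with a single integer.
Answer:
0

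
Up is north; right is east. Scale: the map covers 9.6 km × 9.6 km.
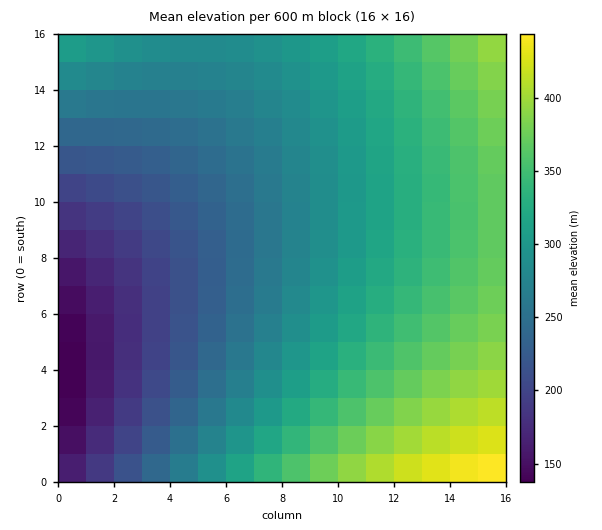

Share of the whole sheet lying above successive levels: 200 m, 88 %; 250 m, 70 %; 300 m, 44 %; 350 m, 23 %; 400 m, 5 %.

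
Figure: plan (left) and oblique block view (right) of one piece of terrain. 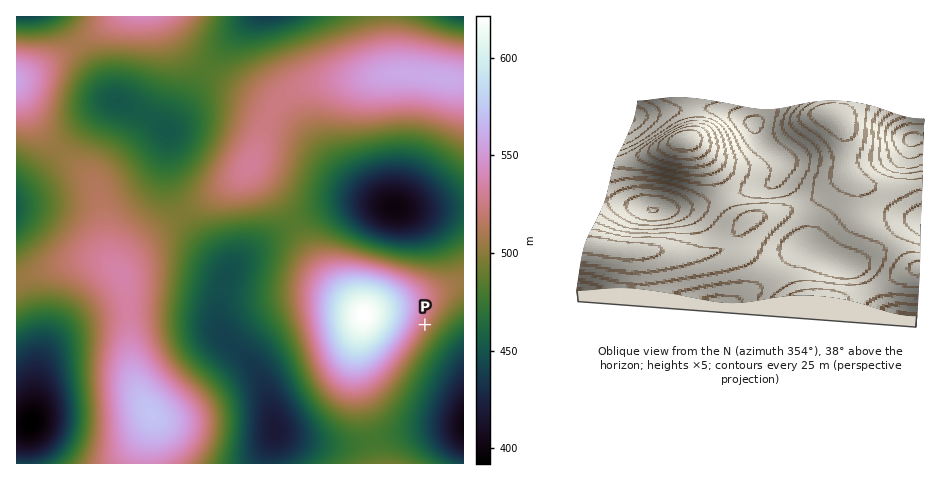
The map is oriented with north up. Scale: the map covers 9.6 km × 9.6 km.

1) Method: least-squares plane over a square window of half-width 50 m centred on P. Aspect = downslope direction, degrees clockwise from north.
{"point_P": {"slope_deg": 6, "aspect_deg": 121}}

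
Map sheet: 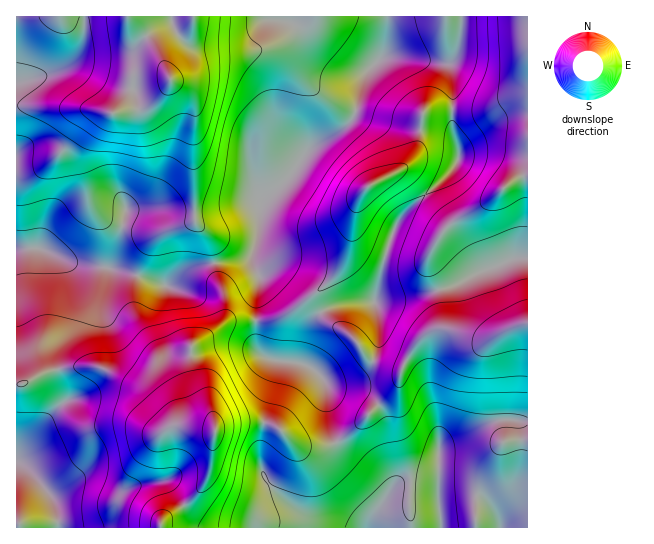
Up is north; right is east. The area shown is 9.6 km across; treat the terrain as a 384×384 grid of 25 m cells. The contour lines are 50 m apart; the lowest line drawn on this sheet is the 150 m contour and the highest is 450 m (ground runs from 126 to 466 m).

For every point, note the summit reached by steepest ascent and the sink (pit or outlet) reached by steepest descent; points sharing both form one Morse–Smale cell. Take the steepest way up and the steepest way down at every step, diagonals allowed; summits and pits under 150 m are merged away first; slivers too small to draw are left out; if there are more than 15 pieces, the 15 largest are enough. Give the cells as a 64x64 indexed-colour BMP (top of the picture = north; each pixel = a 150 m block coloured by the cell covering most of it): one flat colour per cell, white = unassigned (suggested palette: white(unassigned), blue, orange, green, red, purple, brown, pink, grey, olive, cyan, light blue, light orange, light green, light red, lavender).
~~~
<image width="64" height="64" href="data:image/bmp;base64,Qk12CAAAAAAAAHYAAAAoAAAAQAAAAEAAAAABAAQAAAAAAAAIAAATCwAAEwsAABAAAAAAAAAA////ALR3HwAOf/8ALKAsACgn1gC9Z5QAS1aMAMJ34wB/f38AIr28AM++FwDox64AeLv/AIrfmACWmP8A1bDFACIiIiIiIiIiIiIiIiIiIiIiIiIiIiIiIiIiIiIiIiIiIiIiIiIiIiIiIiIiIiIiIiIiIiIiIiIiIiIiIiIiIiIiIiIiIiIiIiIiIiIiIiIiIiIiIiIiIiIiIiIiIiIiIiIiIiIiIiIiIiIiIiIiIiIiIiIiIiIiIiIiIiIiIiIiIiIiIiIiIiIiIiIiIiIiIiIiIiIiIiISIiIiIiIiIiIiIiIiIiIiIiIiIiIiIiIiIiIiIiIiIRERERIiIiIiIiIiIiIiIiIiIiIiIiIiIiIiIiIiIiIREREREiIiIiIiIiIiIiIiIiIiIiIiIiIiIiIiIiIiIRERERESIiIiIiIiIiIiIiIiIiIiIiIiIiIiIiIiIiIRERERERIiIiIiIiIiIiIiIiIiIiIiIiIiIiIiIiIiIREREREREiIiIiIiIiIiIiIiIiIiIiIiIiIiIiIiIiIRERERERESIiIiIiIiIiIiIiIiIiIiIiIiIiIiIiIiIhERERERERERIiIiIiIiIiIiIiIiIiIiIiIiIiIiIiIhERERERERERERIiIiIiIiIiIiIiIiIiIiIiIiIiIiIiEREREREREREREREREiIiIiIiIiIiIiIiIiIiIiIiIiIRERERERERERERERESIiIiIiIiIiIiIiIiIiIiIiIiIhERERERERERERERERIiIiIiIiIiIiIiIiIiIiIiIiIiEREREREREREREREREiIiIiIiIiIiIiIiIiIiIiIiIiIRERERERERERERERESIiIiIiIiIiIiIiIiIiIiIiIiIRERERERERERERERERIiIiIiIiIiIiIiIiIiIiIiIiIhEREREREREREREREREiIiIiIiIiIiIiIiIiIiIiIiIRERERERERERERERERESIiIiIiIiIiIiIiIiIiIiERERERERERERERERERERERIiIiIiIiIiIiIiIiIiIiEREREREREREREREREREREREiIiIiIiIiIiIiIiIiIiIRERERERERERERERERERERESIiIiIiIiIiIiIiIiIiIhERERERERERERERERERERERIiIiIiIiIiIiIiIiIiIiEREREREREREREREREREREREiIiIiIiIiIiIiIiIiIiIRERERERERERERERERERERESIiIiIiIiIiIiIiIiIiIhERERERERERERERERERERERIiIiIiIiIiIiIiIiIiIiEREREREREREREREREREREREiIiIiIiIiIiIiIiIiIiIRERERERERERERERERERERESIiIiIiIiIiIjIiIiIiIhERERERERERERERERERERERIiIiIiIiIiMzMyIiIiIiEREREREREREREREREREREREiIiIiIiMzMzMzMyIiIiIRERERERERERERERERERERESIiIjMzMzMzMzMzMzMzIhERERERERERERERERERERERIiIzMzMzMzMzMzMzMzMzEREREREREREREREREREREREzMzMzMzMzMzMzMzMzMzMRERERERERERERERERERERETMzMzMzMzMzMzMzMzMzMxERERERERERERERERERERERMzMzMzMzMzMzMzMzMzMzEREREREREREREREREREREREzMzMzMzMzMzMzMzMzMzMRERERERERERERERERERERETMzMzMzMzMzMzMzMzMzMxERERERERERERERERERERERMzMzMzMzMzMzMzMzMzMzMREREREREREREREREREREREzMzMzMzMzMzMzMzMzMzMxERERERERERERERERERERETMzMzMzMzMzMzMzMzMzMzMxERERERERERERERERERERMzMzMzMzMzMzMzMzMzMzMzMREREREREREREREREREREzMzMzMzMzMzMzMzMzMzMzMxERERERERERERERERERETMzMzMzMzMzMzMzMzMzMzMzMRERERERERERERERERERMzMzMzMzMzMzMzMzMzMzMzMzEREREREREREREREREREzMzMzMzMzMzMzMzMzMzMzMzMxERERERERERERERERETMzMzMzMzMzMzMzMzMzMzMzMzMRERERERERERERERERMzMzMzMzMzMzMzMzMzMzMzMzMzMREREREREREREREREzMzMzMzMzMzMzMzMzMzMzMzMzMzERERERERERERERETMzMzMzMzMzMzMzMzMzMzMzMzMzMxERERERERERERERMzMzMzMzMzMzMzMzMzMzMzMzMzMzMREREREREREREREzMzMzMzMzMzMzMzMzMzMzMzMzMzMxERERERERERERETMzMzMzMzMzMzMzMzMzMzMzMzMzMzERERERERERERERMzMzMzMzMzMzMzMzMzMzMzMzMzMzMREREREREREREREzMzMzMzMzMzMzMzMzMzMzMzMzMzMzERERERERERERETMzMzMzMzMzMzMzMzMzMzMzMzMzMzMRERERERERERERMzMzMzMzMzMzMzMzMzMzMzMzMzMzMzERERREEREREREzMzMzMzMzMzMzMzMzMzMzMzMzMzMzM0RERERBERERETMzMzMzMzMzMzMzMzMzMzMzMzMzMzMzREREREERERERMzMzMzMzMzMzMzMzMzMzMzMzMzMzMzNEREREQREREREzMzMzMzMzMzMzMzMzMzMzMzMzMzMzM0REREREERERETMzMzMzMzMzMzMzMzMzMzMzMzMzMzMzREREREQRERER"/>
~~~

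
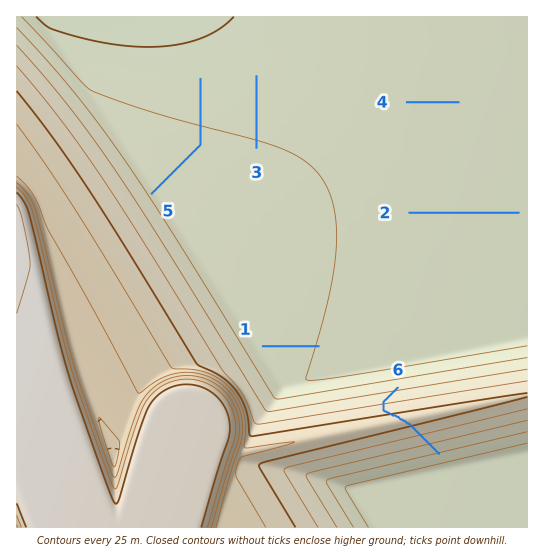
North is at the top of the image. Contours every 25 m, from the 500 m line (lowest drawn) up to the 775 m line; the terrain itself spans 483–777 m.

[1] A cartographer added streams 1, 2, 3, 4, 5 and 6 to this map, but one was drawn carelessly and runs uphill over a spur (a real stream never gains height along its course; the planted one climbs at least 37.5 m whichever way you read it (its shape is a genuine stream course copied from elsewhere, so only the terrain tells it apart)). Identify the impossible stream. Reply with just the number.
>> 6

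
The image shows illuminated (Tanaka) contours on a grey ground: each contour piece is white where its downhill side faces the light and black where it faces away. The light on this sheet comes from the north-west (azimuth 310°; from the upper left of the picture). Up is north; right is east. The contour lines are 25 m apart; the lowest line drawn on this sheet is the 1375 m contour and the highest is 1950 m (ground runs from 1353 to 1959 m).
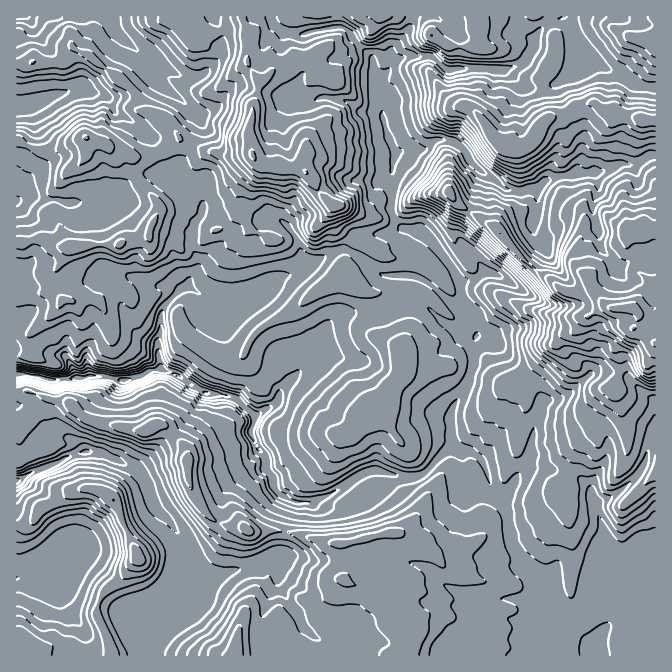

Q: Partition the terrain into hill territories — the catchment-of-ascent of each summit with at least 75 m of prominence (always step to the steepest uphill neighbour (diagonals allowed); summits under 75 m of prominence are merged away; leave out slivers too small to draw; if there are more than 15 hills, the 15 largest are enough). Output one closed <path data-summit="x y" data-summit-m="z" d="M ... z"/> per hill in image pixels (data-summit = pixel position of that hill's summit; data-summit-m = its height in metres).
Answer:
<path data-summit="627 307" data-summit-m="1959" d="M215 16l-199 1 0 463 2 1 17-10 20-7 10-6 16-6-7-11-24-7-17-24-9-5 7-3 9-24 17 3 15-3 30-2 23 5 17-5 12-7 10 0 5 4 5 0 18 13 17 8 11 0 14 4 16 13 4 4-3 18 7 15 8 10 0 10 7 9 0 6 9 13 13 7 17 0 13-5 30-20 15-7 10 0 22 7 13 0 9-4 24-25 7-1 5 3 8 0 15 11 10 28 11 13 4 11 3 28 13 22 22 21 3 19 12 18 32 23 1 11 61 0 1-499-7-1-17 10-13-2-20 9-24 0-6 3-15 2-9 3-10 8-25 2-30-20-11-11-3-8-11-9-17-4-14 10-24 2-4 2-3 10-2 49 5 10 8 6-20 6-24 0-6 4-6 11-13 2-21 12-12 3 1-9-5-17-16-19-8-3-7 0-5 3-10 0-15 8-5 7-1-8-11-10-16-5-3-15-25-20 2-10 10-13 11-28 0-10-43-37-12-22 10 1 16 12 15 7 10 0 9-4 17-19 0-25z"/><path data-summit="235 655" data-summit-m="1674" d="M164 369l-10 0-12 7-17 5-23-5-30 2-15 3-17-3-9 24-7 3 9 5 17 24 24 7 8 12 5-2 13 2 37 16 11 16 6 22 15 13 15 24 0 8-6 12 1 14-3 14-16 14-24 9-2 5 2 14 7 11 2 11 448-1 0-10-32-23-12-18-3-19-22-21-8-12-5-10-3-28-4-11-11-13-5-18-5-10-8-8-23-6-8 5-24 23-18 2-22-7-10 0-15 7-30 20-13 5-17 0-13-7-9-13 0-6-7-9 0-10-8-10-7-15 3-18-17-16-17-5-11 0-17-8-12-10z"/><path data-summit="252 155" data-summit-m="1803" d="M270 16l-53 0-1 6 5 8 0 25-21 21-15 2-15-7-16-12-10-1 12 22 43 37 0 10-11 28-10 13-2 10 25 20 3 15 16 5 11 10 3 6 3-5 15-8 10 0 5-3 15 3 16 19 5 17-2 8 3 1 31-15 13-2 6-11 6-4 24 0 20-6-8-6-5-10 2-10-2-27 5-23-12-27-3-33-3-7 0-8-4-5-1-14-20-21-9-9-16 0-23 6-20-1-11-8z"/><path data-summit="137 557" data-summit-m="1642" d="M88 451l-23 7-10 6-20 7-19 11 1 174 127 0 0-6-8-16-2-9 2-10 24-9 16-14 3-14-1-14 6-12 0-8-3-7-12-17-15-13-6-22-11-16-32-15z"/><path data-summit="644 120" data-summit-m="1897" d="M430 56l-23 0-10 3-9 13-10 6 5 24 1 23 5 15 8 13 27-4 14-10 17 4 11 9 3 8 11 11 30 20 25-2 14-10 20-3 6-3 24 0 20-9 13 2 17-10 7-1-1-67-20-4-13-10-12-3-18-10-15 3-8 12-14 8-28 4-20-17-60-2z"/><path data-summit="655 43" data-summit-m="1872" d="M655 16l-88 0-1 2 3 4 4 11 0 19 3 11 16-2 18 10 12 3 13 10 20 4z"/>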